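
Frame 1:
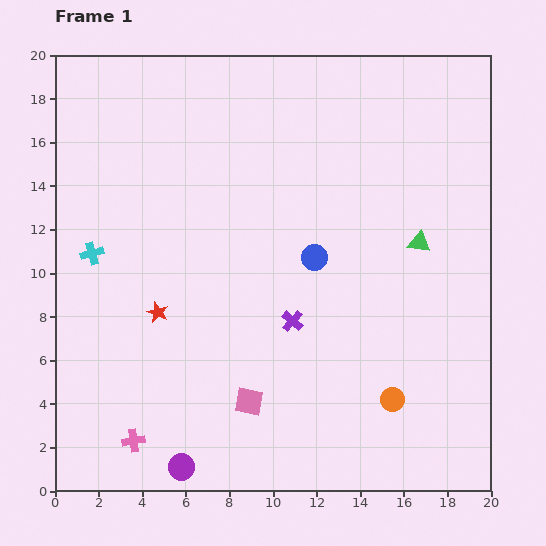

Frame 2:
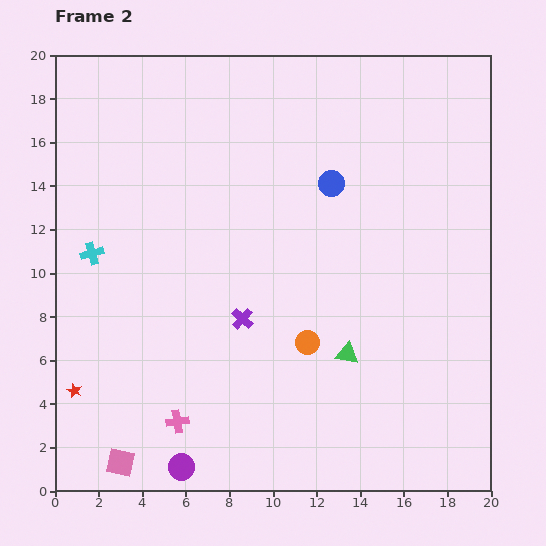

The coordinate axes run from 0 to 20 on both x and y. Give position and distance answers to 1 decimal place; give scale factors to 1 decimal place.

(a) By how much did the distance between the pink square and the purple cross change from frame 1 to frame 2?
+4.5

Distance in frame 1: 4.2. Distance in frame 2: 8.7.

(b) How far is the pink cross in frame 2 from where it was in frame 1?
2.2

The pink cross moved from (3.6, 2.3) to (5.6, 3.2), a distance of √(2.0² + 0.9²) ≈ 2.2.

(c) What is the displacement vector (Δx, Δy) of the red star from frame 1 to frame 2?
(-3.8, -3.6)

The red star was at (4.7, 8.2) in frame 1 and (0.9, 4.6) in frame 2.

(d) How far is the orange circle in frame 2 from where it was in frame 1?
4.7

The orange circle moved from (15.5, 4.2) to (11.6, 6.8), a distance of √(3.9² + 2.6²) ≈ 4.7.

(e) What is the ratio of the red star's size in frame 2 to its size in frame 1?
0.7×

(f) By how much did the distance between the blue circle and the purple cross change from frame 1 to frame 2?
+4.3

Distance in frame 1: 3.1. Distance in frame 2: 7.4.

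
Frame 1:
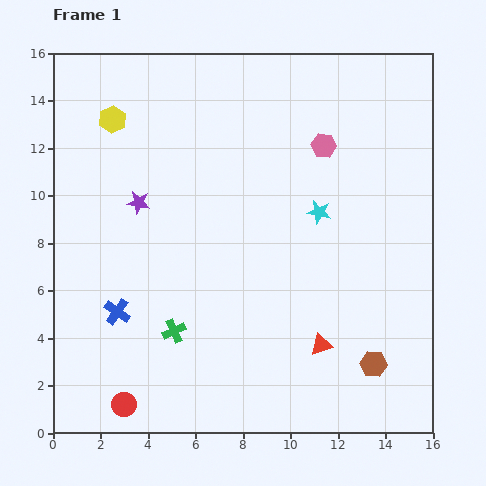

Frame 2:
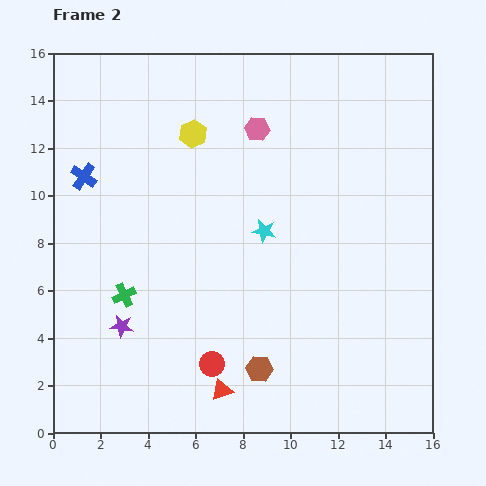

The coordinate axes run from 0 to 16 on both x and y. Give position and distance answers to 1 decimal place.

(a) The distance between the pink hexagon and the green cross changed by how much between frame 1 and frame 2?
-1.0

Distance in frame 1: 10.0. Distance in frame 2: 9.0.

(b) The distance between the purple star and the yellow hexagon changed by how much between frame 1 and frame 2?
+4.9

Distance in frame 1: 3.7. Distance in frame 2: 8.6.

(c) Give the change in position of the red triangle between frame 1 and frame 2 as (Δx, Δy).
(-4.2, -1.9)

The red triangle was at (11.3, 3.7) in frame 1 and (7.1, 1.8) in frame 2.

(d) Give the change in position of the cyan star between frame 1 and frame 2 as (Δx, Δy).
(-2.3, -0.8)

The cyan star was at (11.2, 9.3) in frame 1 and (8.9, 8.5) in frame 2.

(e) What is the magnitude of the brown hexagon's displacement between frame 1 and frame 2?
4.8

The brown hexagon moved from (13.5, 2.9) to (8.7, 2.7), a distance of √(4.8² + 0.2²) ≈ 4.8.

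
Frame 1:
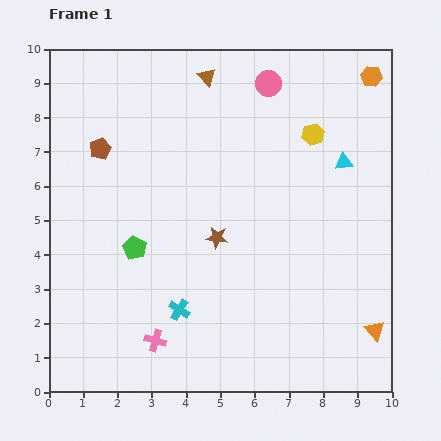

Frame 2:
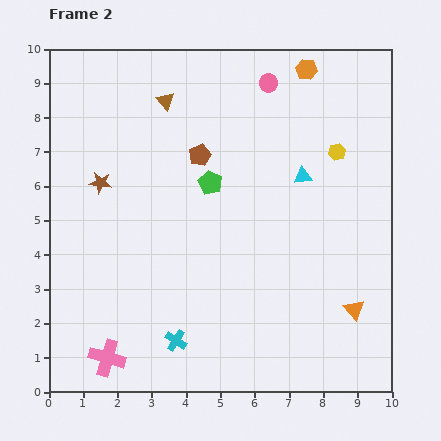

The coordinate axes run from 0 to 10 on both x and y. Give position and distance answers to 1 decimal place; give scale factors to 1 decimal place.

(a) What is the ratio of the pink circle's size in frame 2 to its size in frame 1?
0.7×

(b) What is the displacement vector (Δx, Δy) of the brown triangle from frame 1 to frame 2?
(-1.2, -0.7)

The brown triangle was at (4.6, 9.2) in frame 1 and (3.4, 8.5) in frame 2.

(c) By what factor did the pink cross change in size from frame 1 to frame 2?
1.7×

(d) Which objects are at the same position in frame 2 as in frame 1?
the pink circle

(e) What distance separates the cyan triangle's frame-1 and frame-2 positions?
1.3

The cyan triangle moved from (8.6, 6.7) to (7.4, 6.3), a distance of √(1.2² + 0.4²) ≈ 1.3.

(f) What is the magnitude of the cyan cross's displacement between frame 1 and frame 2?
0.9

The cyan cross moved from (3.8, 2.4) to (3.7, 1.5), a distance of √(0.1² + 0.9²) ≈ 0.9.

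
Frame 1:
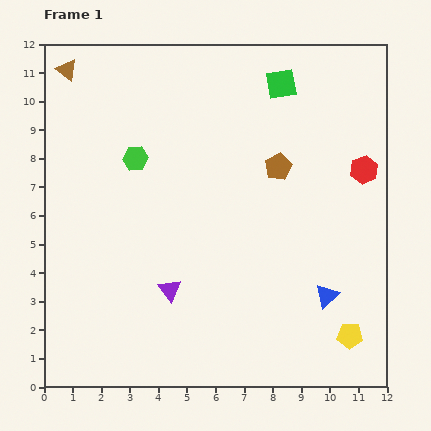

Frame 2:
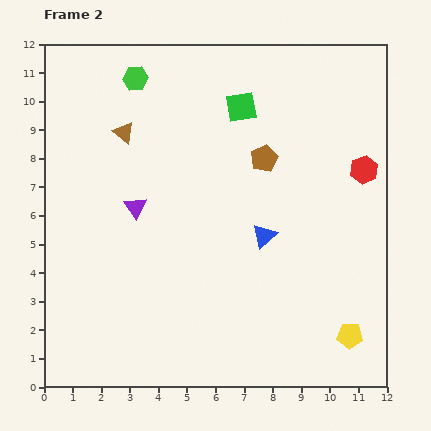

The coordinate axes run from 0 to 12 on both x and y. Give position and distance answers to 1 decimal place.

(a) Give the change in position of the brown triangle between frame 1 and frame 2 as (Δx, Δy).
(2.0, -2.2)

The brown triangle was at (0.8, 11.1) in frame 1 and (2.8, 8.9) in frame 2.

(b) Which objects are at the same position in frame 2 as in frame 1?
the yellow pentagon, the red hexagon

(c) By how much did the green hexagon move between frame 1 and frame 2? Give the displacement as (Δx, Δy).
(0.0, 2.8)

The green hexagon was at (3.2, 8.0) in frame 1 and (3.2, 10.8) in frame 2.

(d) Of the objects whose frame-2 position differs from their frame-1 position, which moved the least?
the brown pentagon

(moved 0.6)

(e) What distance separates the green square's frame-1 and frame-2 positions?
1.6

The green square moved from (8.3, 10.6) to (6.9, 9.8), a distance of √(1.4² + 0.8²) ≈ 1.6.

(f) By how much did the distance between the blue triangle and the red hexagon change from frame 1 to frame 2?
-0.4

Distance in frame 1: 4.6. Distance in frame 2: 4.2.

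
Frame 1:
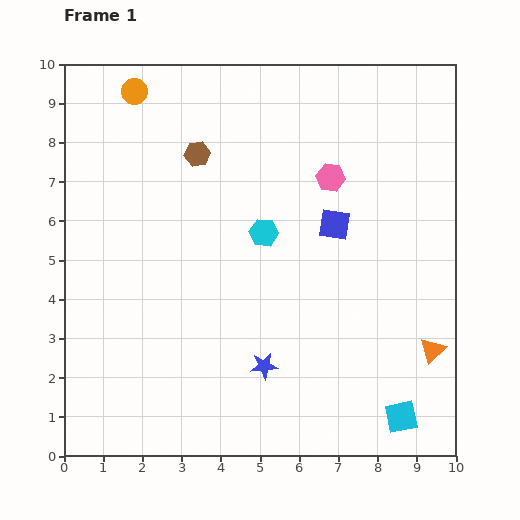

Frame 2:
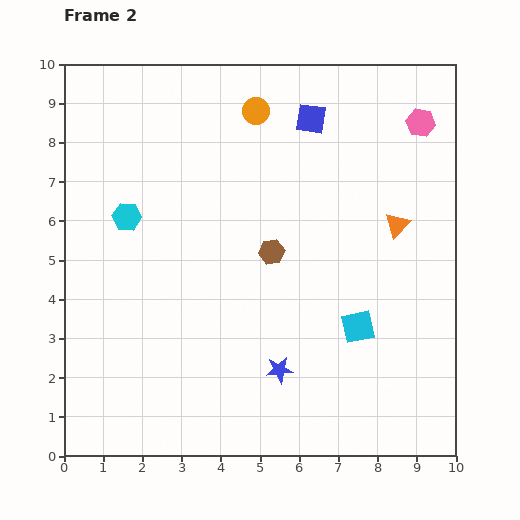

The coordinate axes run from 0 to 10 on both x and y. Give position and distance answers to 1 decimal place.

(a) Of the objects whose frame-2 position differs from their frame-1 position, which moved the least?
the blue star

(moved 0.4)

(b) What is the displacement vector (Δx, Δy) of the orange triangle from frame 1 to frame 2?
(-0.9, 3.2)

The orange triangle was at (9.4, 2.7) in frame 1 and (8.5, 5.9) in frame 2.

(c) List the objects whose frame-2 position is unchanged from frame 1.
none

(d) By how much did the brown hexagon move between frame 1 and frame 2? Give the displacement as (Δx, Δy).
(1.9, -2.5)

The brown hexagon was at (3.4, 7.7) in frame 1 and (5.3, 5.2) in frame 2.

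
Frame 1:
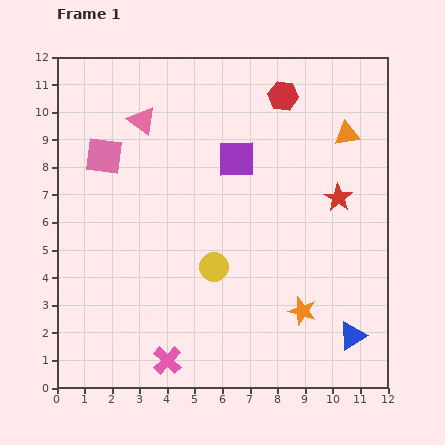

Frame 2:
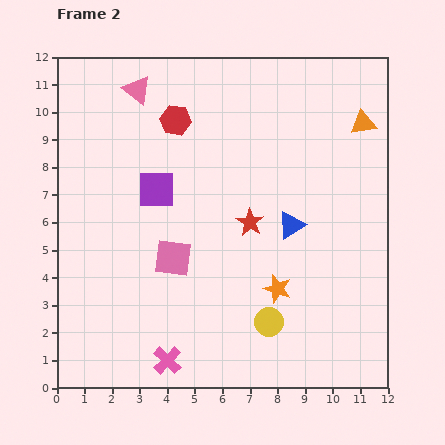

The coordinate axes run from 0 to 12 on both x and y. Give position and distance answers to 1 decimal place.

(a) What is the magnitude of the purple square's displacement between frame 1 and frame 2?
3.1

The purple square moved from (6.5, 8.3) to (3.6, 7.2), a distance of √(2.9² + 1.1²) ≈ 3.1.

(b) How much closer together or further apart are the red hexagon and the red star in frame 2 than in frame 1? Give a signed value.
+0.4

Distance in frame 1: 4.2. Distance in frame 2: 4.6.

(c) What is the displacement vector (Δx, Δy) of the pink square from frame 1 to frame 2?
(2.5, -3.7)

The pink square was at (1.7, 8.4) in frame 1 and (4.2, 4.7) in frame 2.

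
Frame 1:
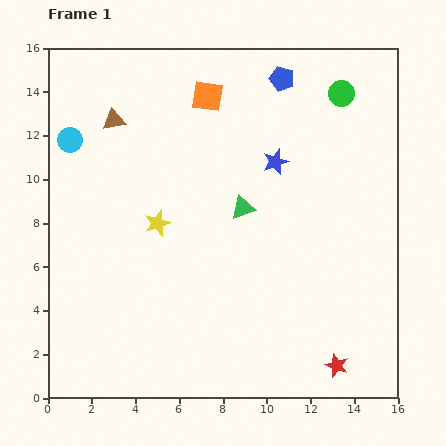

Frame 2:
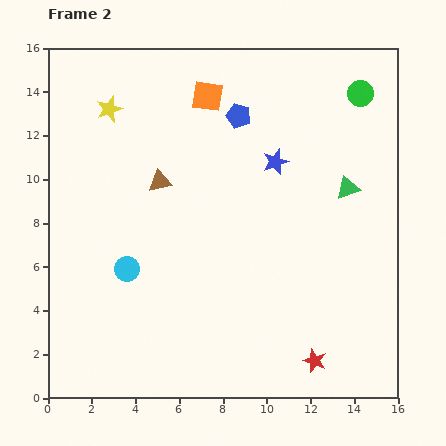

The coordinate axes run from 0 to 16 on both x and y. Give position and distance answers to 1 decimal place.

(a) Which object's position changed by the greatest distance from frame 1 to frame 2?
the cyan circle

(moved 6.4; next 5.6)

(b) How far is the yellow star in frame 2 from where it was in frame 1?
5.6

The yellow star moved from (5.0, 8.0) to (2.8, 13.2), a distance of √(2.2² + 5.2²) ≈ 5.6.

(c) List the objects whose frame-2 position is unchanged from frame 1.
the orange square, the blue star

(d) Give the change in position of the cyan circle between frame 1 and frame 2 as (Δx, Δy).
(2.6, -5.9)

The cyan circle was at (1.0, 11.8) in frame 1 and (3.6, 5.9) in frame 2.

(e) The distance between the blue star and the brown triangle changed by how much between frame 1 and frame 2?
-2.2

Distance in frame 1: 7.6. Distance in frame 2: 5.4.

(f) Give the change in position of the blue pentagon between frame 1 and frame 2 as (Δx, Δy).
(-2.0, -1.7)

The blue pentagon was at (10.7, 14.6) in frame 1 and (8.7, 12.9) in frame 2.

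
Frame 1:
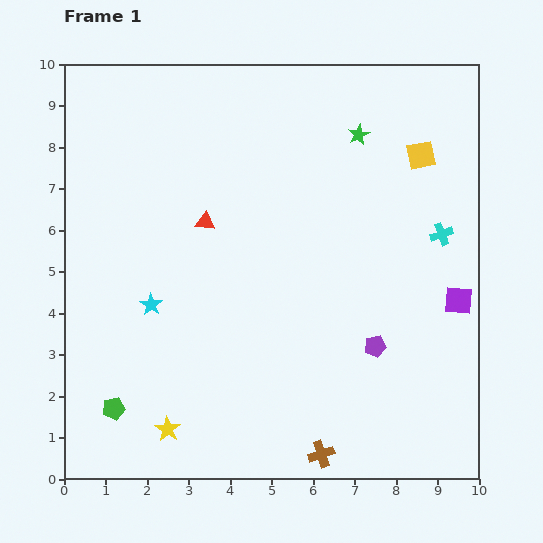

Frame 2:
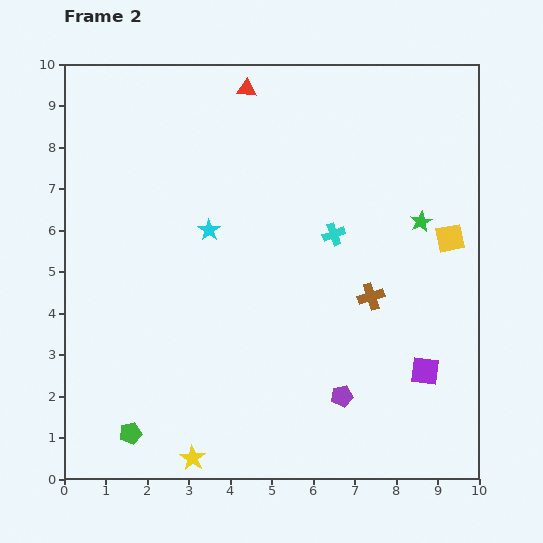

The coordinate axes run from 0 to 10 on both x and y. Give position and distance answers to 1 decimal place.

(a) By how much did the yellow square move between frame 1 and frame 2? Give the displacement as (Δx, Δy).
(0.7, -2.0)

The yellow square was at (8.6, 7.8) in frame 1 and (9.3, 5.8) in frame 2.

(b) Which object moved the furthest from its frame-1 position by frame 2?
the brown cross

(moved 4.0; next 3.4)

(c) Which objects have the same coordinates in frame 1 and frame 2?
none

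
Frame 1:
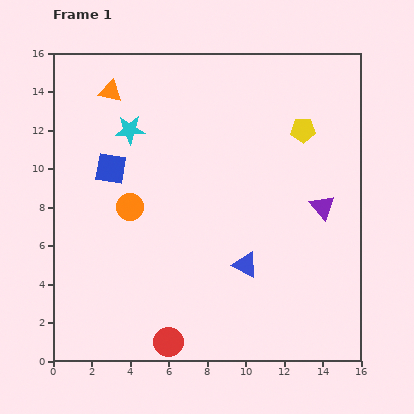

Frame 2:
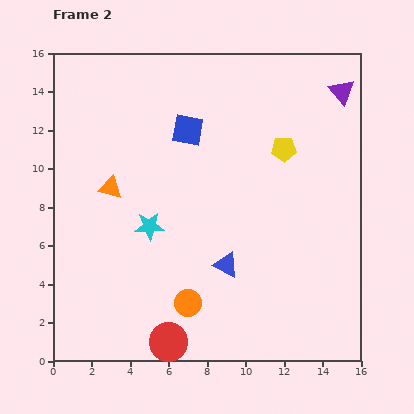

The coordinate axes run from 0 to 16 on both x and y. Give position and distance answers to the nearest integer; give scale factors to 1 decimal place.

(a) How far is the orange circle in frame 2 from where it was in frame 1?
6

The orange circle moved from (4, 8) to (7, 3), a distance of √(3² + 5²) ≈ 6.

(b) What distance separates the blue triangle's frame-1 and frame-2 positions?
1

The blue triangle moved from (10, 5) to (9, 5), a distance of √(1² + 0²) ≈ 1.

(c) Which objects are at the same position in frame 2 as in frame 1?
the red circle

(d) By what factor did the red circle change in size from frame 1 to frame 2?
1.3×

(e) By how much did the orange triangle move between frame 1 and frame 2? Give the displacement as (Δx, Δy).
(0, -5)

The orange triangle was at (3, 14) in frame 1 and (3, 9) in frame 2.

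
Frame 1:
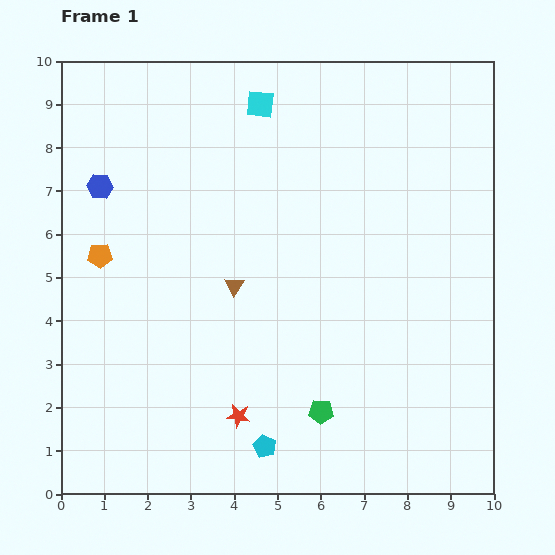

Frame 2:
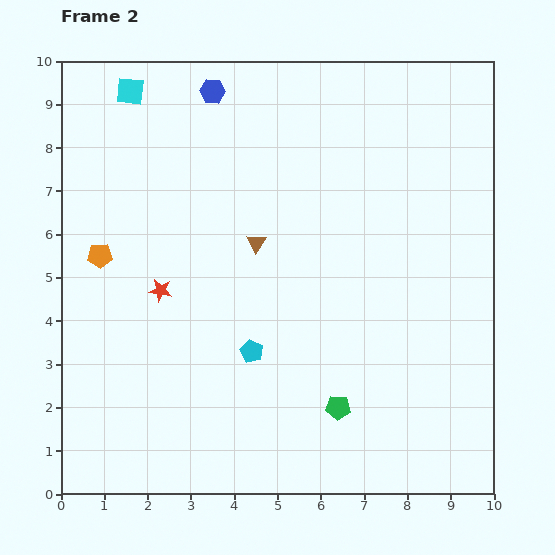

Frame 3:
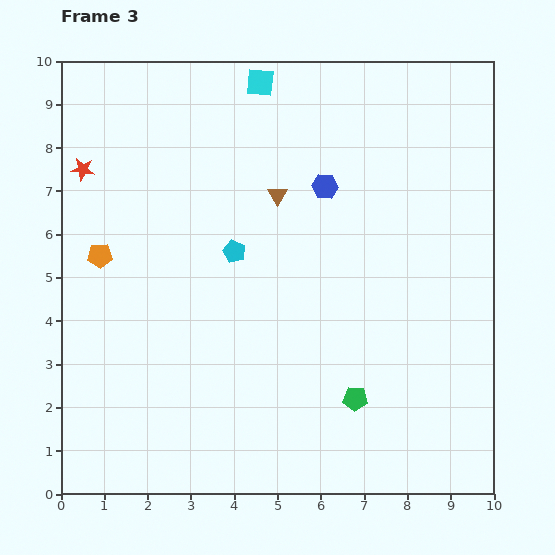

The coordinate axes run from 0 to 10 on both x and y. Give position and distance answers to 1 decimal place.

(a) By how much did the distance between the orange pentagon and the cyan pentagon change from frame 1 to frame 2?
-1.7

Distance in frame 1: 5.8. Distance in frame 2: 4.1.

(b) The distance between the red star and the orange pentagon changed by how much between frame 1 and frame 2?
-3.3

Distance in frame 1: 4.9. Distance in frame 2: 1.6.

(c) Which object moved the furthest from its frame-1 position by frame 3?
the red star

(moved 6.7; next 5.2)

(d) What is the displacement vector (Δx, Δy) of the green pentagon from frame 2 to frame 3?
(0.4, 0.2)

The green pentagon was at (6.4, 2.0) in frame 2 and (6.8, 2.2) in frame 3.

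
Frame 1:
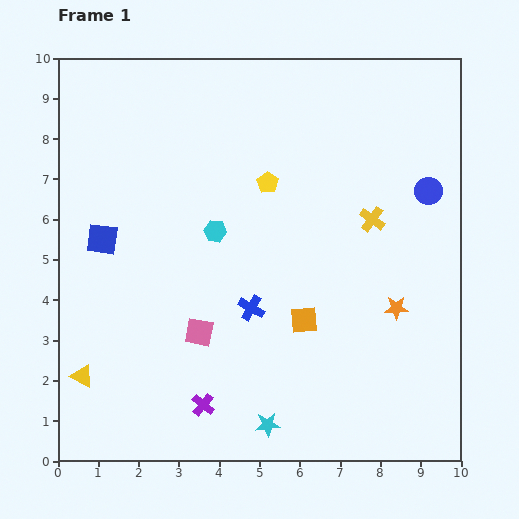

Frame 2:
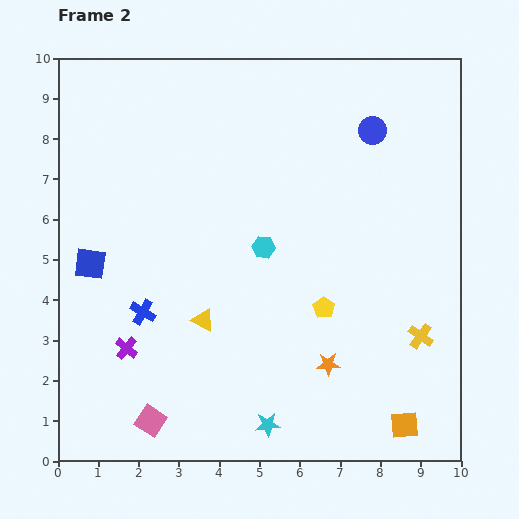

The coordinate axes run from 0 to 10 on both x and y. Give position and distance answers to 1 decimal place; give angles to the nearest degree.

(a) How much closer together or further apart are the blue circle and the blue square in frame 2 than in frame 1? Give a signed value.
-0.5

Distance in frame 1: 8.2. Distance in frame 2: 7.7.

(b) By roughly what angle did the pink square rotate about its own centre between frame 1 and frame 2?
23° clockwise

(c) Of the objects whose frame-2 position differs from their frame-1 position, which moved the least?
the blue square

(moved 0.7)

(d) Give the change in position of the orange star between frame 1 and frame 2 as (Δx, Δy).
(-1.7, -1.4)

The orange star was at (8.4, 3.8) in frame 1 and (6.7, 2.4) in frame 2.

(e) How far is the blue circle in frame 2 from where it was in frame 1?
2.1

The blue circle moved from (9.2, 6.7) to (7.8, 8.2), a distance of √(1.4² + 1.5²) ≈ 2.1.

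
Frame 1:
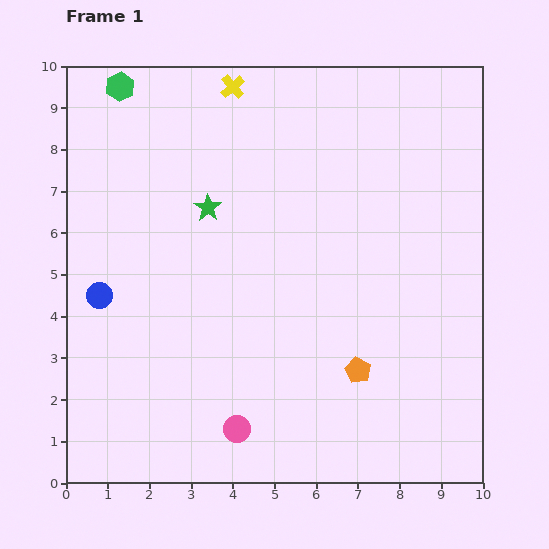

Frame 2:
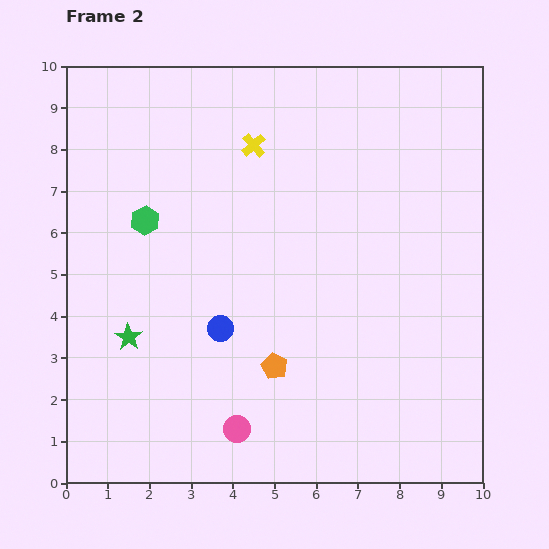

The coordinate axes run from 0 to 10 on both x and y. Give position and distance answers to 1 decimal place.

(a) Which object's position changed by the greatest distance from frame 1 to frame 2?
the green star

(moved 3.6; next 3.3)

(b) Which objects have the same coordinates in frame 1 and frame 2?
the pink circle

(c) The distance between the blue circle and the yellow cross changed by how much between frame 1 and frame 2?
-1.4

Distance in frame 1: 5.9. Distance in frame 2: 4.5.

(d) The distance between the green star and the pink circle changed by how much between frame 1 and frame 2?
-1.9

Distance in frame 1: 5.3. Distance in frame 2: 3.4.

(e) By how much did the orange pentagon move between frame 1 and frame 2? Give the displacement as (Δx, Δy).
(-2.0, 0.1)

The orange pentagon was at (7.0, 2.7) in frame 1 and (5.0, 2.8) in frame 2.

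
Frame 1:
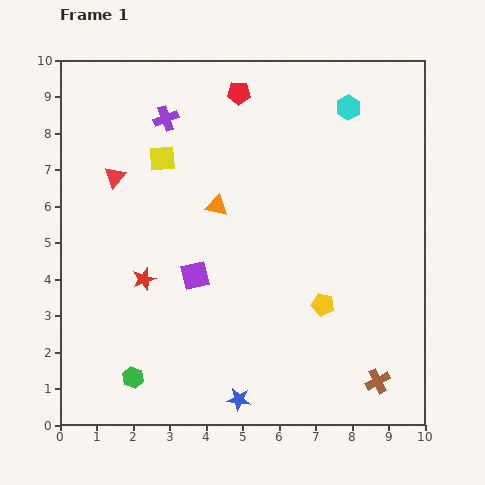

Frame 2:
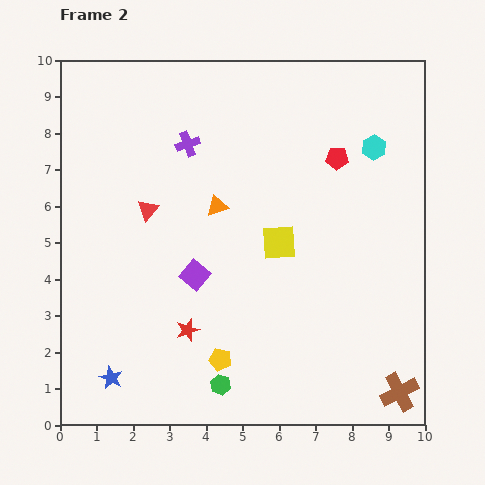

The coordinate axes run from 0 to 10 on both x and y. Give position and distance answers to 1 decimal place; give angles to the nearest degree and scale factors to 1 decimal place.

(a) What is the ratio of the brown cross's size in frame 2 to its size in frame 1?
1.6×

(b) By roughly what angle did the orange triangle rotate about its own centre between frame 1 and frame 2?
31° counter-clockwise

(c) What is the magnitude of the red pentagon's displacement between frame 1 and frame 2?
3.2

The red pentagon moved from (4.9, 9.1) to (7.6, 7.3), a distance of √(2.7² + 1.8²) ≈ 3.2.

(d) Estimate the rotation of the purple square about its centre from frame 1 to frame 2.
36° counter-clockwise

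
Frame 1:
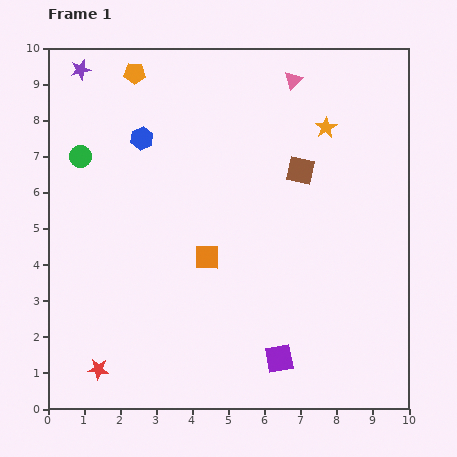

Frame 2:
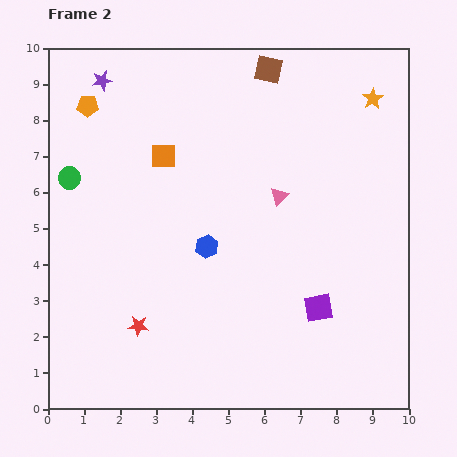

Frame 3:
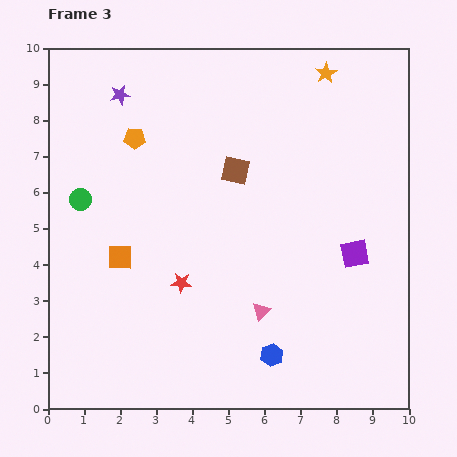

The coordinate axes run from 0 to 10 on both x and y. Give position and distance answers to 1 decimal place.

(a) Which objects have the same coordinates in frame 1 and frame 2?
none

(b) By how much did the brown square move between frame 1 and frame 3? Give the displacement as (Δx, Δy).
(-1.8, 0.0)

The brown square was at (7.0, 6.6) in frame 1 and (5.2, 6.6) in frame 3.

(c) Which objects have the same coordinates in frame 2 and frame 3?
none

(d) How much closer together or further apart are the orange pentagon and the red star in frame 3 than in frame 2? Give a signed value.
-2.1

Distance in frame 2: 6.3. Distance in frame 3: 4.2.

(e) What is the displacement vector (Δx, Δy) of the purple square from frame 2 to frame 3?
(1.0, 1.5)

The purple square was at (7.5, 2.8) in frame 2 and (8.5, 4.3) in frame 3.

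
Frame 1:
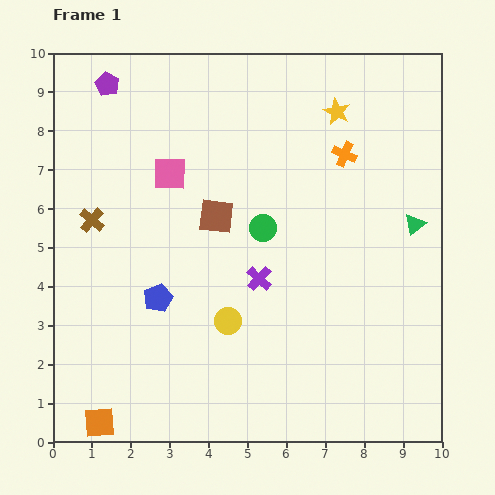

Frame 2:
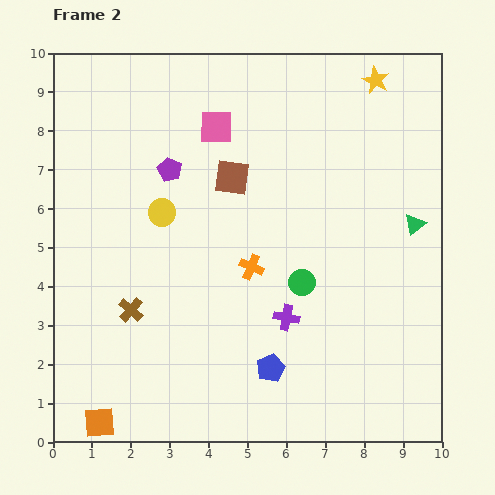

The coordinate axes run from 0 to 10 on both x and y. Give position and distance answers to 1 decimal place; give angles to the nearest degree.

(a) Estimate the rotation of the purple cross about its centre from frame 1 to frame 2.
32° counter-clockwise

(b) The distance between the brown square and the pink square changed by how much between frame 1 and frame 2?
-0.2

Distance in frame 1: 1.6. Distance in frame 2: 1.4.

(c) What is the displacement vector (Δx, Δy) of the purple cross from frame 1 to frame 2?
(0.7, -1.0)

The purple cross was at (5.3, 4.2) in frame 1 and (6.0, 3.2) in frame 2.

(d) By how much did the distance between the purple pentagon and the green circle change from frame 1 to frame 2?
-0.9

Distance in frame 1: 5.4. Distance in frame 2: 4.5.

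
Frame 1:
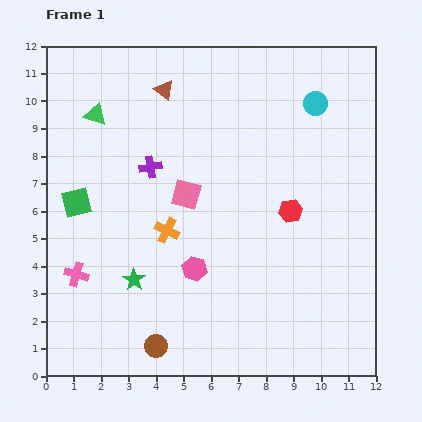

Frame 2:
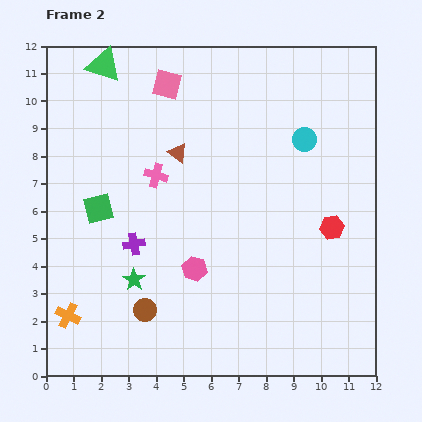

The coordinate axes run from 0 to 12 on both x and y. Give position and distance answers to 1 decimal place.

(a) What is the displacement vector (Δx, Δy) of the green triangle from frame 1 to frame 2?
(0.3, 1.8)

The green triangle was at (1.8, 9.5) in frame 1 and (2.1, 11.3) in frame 2.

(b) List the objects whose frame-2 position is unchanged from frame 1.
the green star, the pink hexagon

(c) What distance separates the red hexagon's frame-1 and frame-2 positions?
1.6

The red hexagon moved from (8.9, 6.0) to (10.4, 5.4), a distance of √(1.5² + 0.6²) ≈ 1.6.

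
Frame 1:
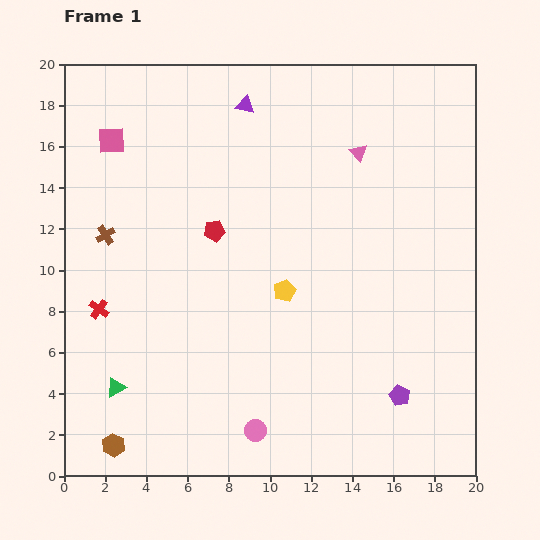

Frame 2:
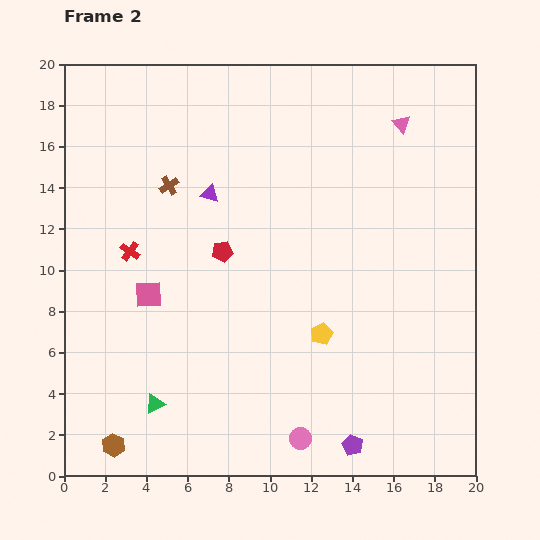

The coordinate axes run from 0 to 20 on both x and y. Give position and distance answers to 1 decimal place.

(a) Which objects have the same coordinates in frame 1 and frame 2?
the brown hexagon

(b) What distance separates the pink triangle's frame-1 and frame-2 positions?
2.5

The pink triangle moved from (14.3, 15.7) to (16.4, 17.1), a distance of √(2.1² + 1.4²) ≈ 2.5.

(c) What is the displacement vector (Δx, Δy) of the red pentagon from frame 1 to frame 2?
(0.4, -1.0)

The red pentagon was at (7.3, 11.9) in frame 1 and (7.7, 10.9) in frame 2.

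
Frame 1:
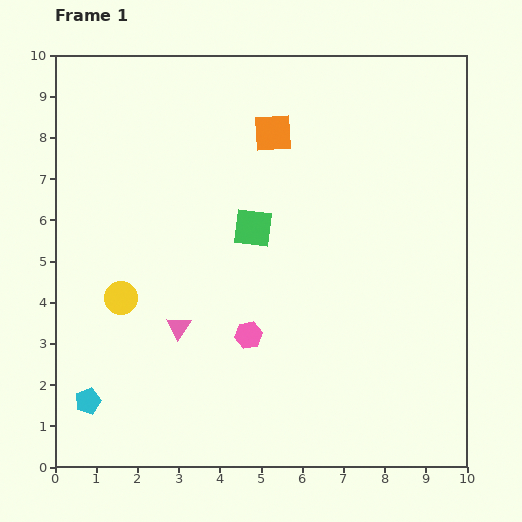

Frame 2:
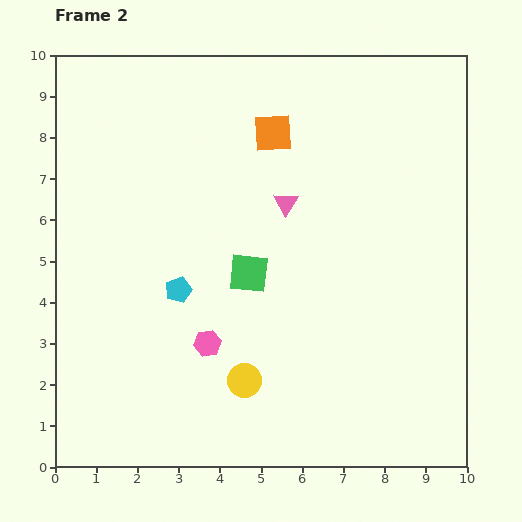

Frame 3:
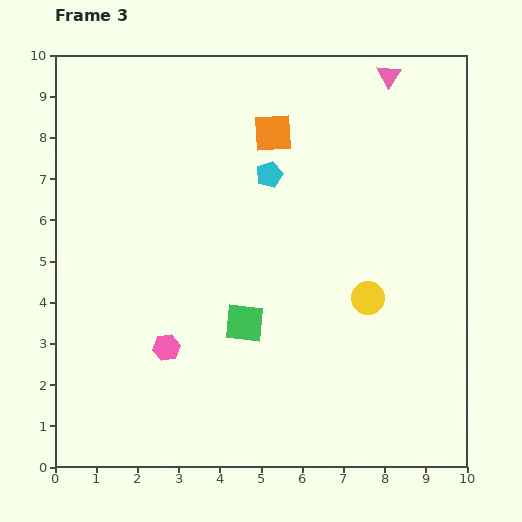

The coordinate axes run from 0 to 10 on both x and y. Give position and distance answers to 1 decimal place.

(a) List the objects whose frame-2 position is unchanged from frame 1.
the orange square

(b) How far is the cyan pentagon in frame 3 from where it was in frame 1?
7.0

The cyan pentagon moved from (0.8, 1.6) to (5.2, 7.1), a distance of √(4.4² + 5.5²) ≈ 7.0.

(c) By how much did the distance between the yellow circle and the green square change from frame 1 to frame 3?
-0.5

Distance in frame 1: 3.6. Distance in frame 3: 3.1.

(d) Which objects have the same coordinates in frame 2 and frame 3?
the orange square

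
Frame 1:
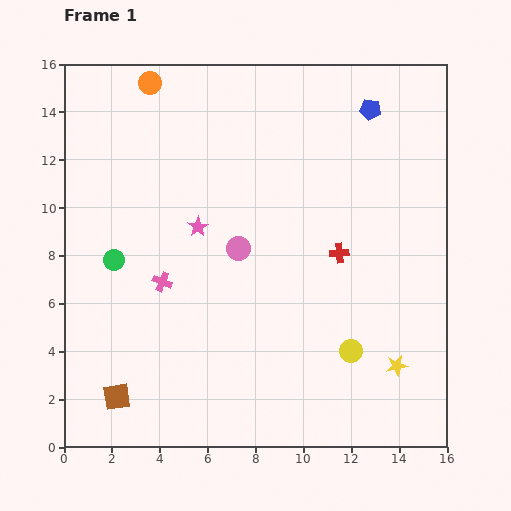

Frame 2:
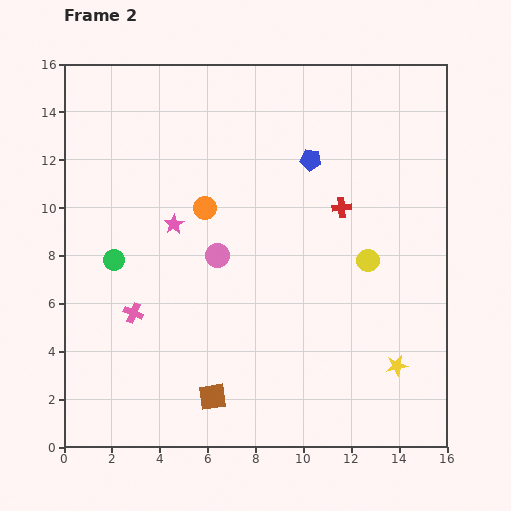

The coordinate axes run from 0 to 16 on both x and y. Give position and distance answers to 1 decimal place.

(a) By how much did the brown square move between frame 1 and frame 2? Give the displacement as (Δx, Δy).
(4.0, 0.0)

The brown square was at (2.2, 2.1) in frame 1 and (6.2, 2.1) in frame 2.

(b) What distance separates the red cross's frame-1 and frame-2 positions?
1.9

The red cross moved from (11.5, 8.1) to (11.6, 10.0), a distance of √(0.1² + 1.9²) ≈ 1.9.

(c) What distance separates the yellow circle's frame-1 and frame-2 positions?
3.9

The yellow circle moved from (12.0, 4.0) to (12.7, 7.8), a distance of √(0.7² + 3.8²) ≈ 3.9.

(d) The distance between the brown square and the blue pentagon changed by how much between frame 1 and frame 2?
-5.3

Distance in frame 1: 16.0. Distance in frame 2: 10.7.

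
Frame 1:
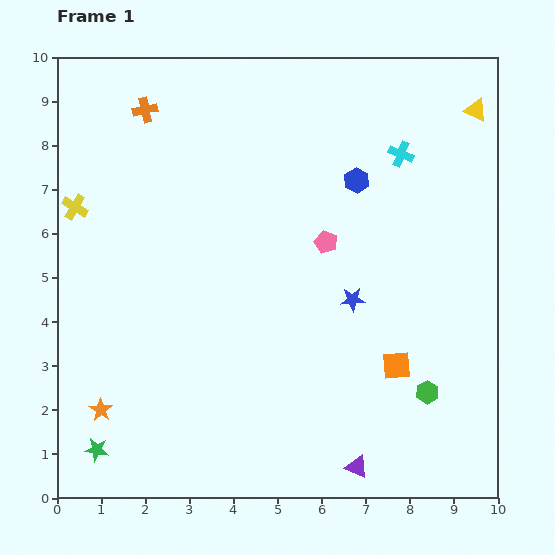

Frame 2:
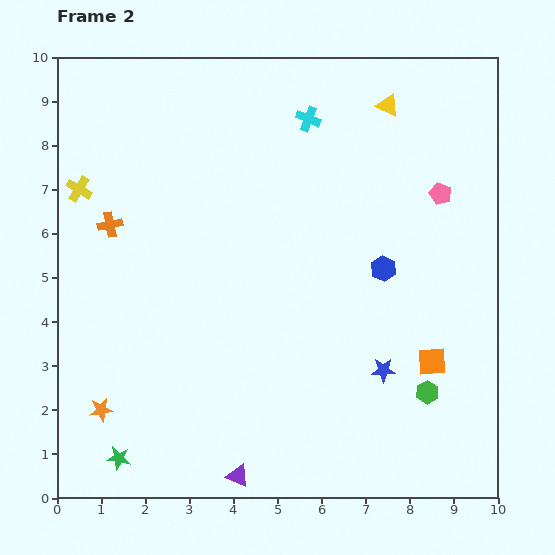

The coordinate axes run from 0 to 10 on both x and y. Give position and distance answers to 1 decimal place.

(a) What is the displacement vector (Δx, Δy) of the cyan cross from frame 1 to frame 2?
(-2.1, 0.8)

The cyan cross was at (7.8, 7.8) in frame 1 and (5.7, 8.6) in frame 2.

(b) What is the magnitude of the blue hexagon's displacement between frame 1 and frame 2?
2.1

The blue hexagon moved from (6.8, 7.2) to (7.4, 5.2), a distance of √(0.6² + 2.0²) ≈ 2.1.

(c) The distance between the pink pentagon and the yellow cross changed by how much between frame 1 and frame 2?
+2.4

Distance in frame 1: 5.8. Distance in frame 2: 8.2.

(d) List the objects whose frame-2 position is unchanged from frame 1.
the green hexagon, the orange star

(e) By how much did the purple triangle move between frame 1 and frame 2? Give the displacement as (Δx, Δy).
(-2.7, -0.2)

The purple triangle was at (6.8, 0.7) in frame 1 and (4.1, 0.5) in frame 2.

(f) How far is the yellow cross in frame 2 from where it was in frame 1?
0.4

The yellow cross moved from (0.4, 6.6) to (0.5, 7.0), a distance of √(0.1² + 0.4²) ≈ 0.4.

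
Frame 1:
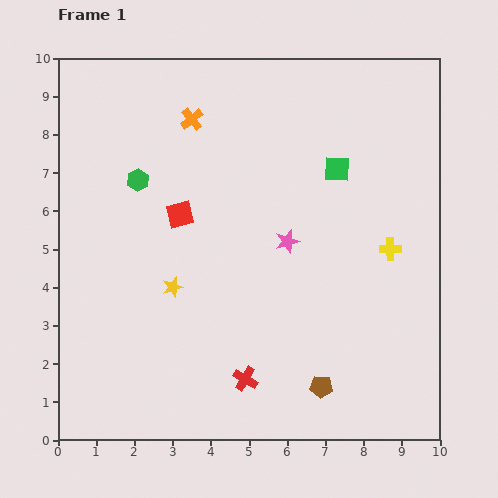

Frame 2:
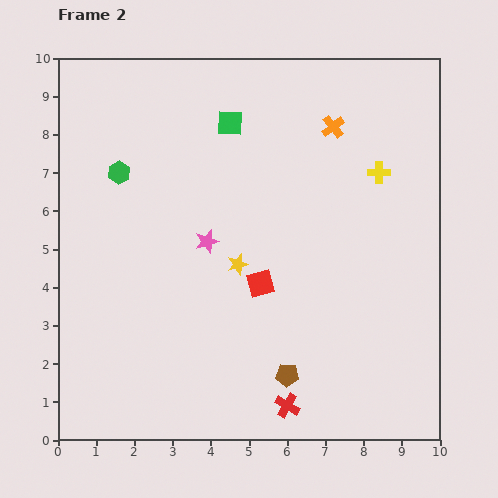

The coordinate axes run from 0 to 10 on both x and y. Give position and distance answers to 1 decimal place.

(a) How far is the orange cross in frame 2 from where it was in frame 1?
3.7

The orange cross moved from (3.5, 8.4) to (7.2, 8.2), a distance of √(3.7² + 0.2²) ≈ 3.7.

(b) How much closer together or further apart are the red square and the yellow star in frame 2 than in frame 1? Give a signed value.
-1.1

Distance in frame 1: 1.9. Distance in frame 2: 0.8.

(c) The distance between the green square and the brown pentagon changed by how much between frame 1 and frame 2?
+1.1

Distance in frame 1: 5.7. Distance in frame 2: 6.8.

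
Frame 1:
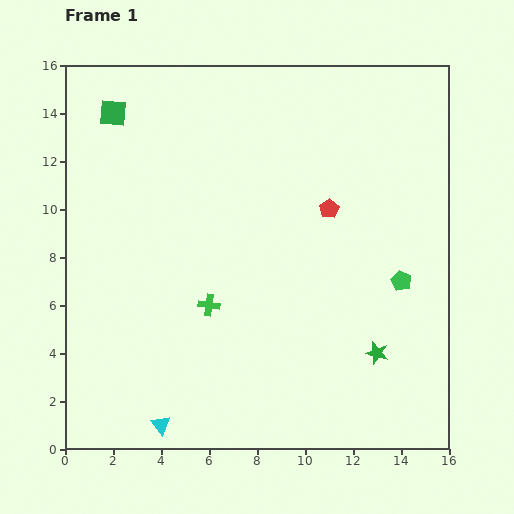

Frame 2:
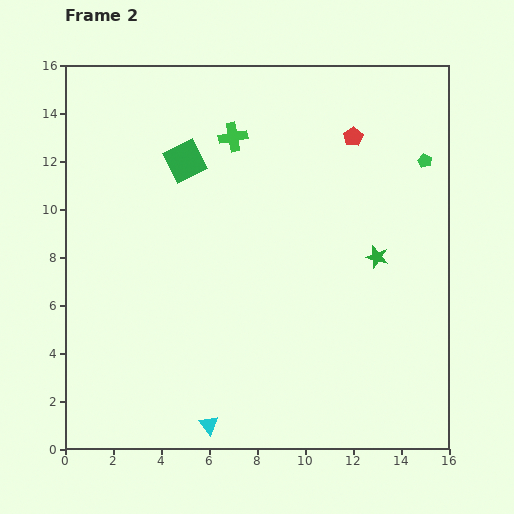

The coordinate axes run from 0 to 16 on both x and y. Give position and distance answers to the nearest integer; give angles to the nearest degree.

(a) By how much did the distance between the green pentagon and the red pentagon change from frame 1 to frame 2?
-1

Distance in frame 1: 4. Distance in frame 2: 3.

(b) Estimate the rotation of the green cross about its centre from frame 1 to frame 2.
18° counter-clockwise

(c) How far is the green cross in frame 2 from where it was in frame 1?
7

The green cross moved from (6, 6) to (7, 13), a distance of √(1² + 7²) ≈ 7.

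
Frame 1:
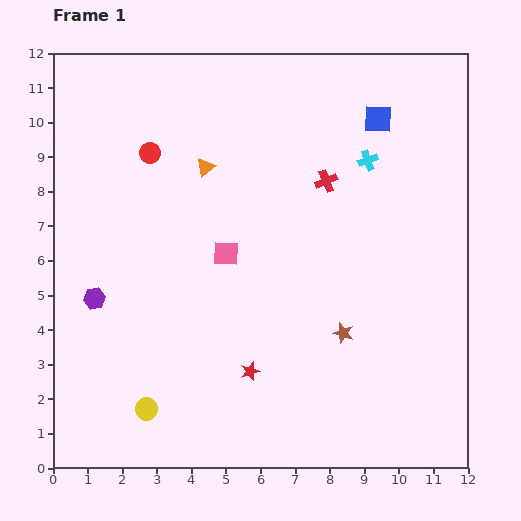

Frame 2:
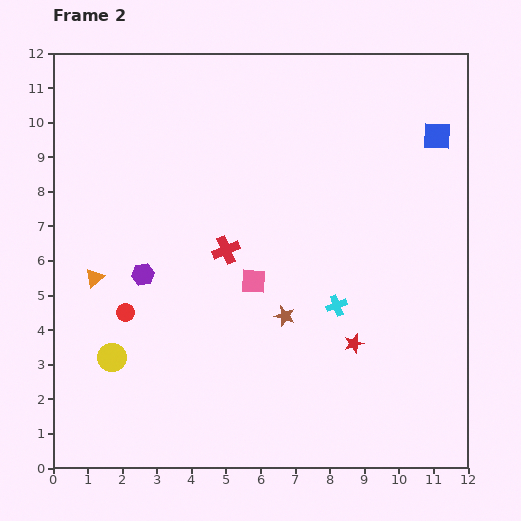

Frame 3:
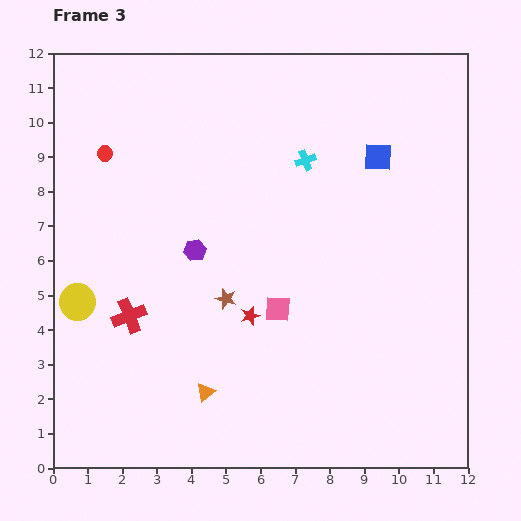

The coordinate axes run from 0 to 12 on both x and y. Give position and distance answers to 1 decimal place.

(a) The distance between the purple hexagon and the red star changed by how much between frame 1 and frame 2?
+1.4

Distance in frame 1: 5.0. Distance in frame 2: 6.4.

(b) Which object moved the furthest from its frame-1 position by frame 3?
the red cross

(moved 6.9; next 6.5)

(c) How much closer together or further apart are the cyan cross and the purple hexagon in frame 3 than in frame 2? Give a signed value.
-1.6

Distance in frame 2: 5.7. Distance in frame 3: 4.1.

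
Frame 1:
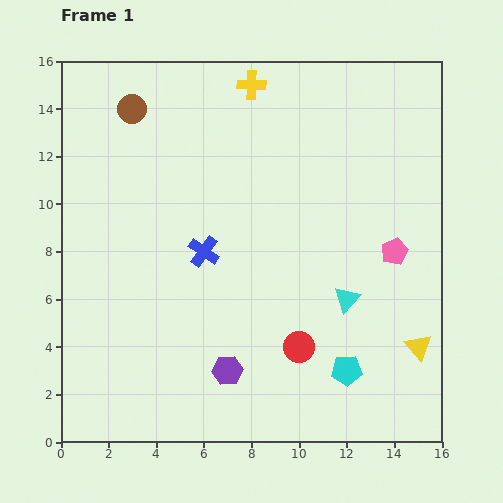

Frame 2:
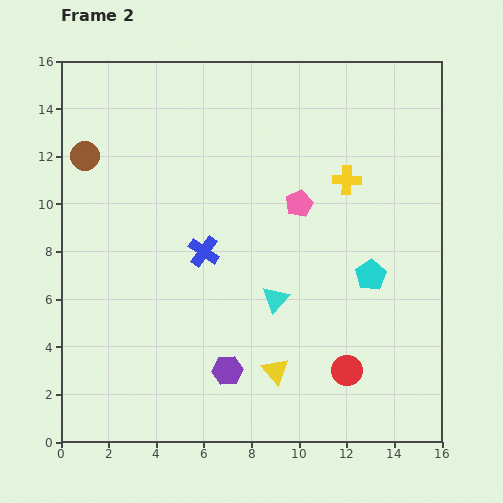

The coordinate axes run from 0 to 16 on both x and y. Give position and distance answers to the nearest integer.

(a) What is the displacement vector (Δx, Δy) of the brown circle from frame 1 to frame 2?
(-2, -2)

The brown circle was at (3, 14) in frame 1 and (1, 12) in frame 2.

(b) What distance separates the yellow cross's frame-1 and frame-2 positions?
6

The yellow cross moved from (8, 15) to (12, 11), a distance of √(4² + 4²) ≈ 6.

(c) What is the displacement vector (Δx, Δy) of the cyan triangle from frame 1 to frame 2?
(-3, 0)

The cyan triangle was at (12, 6) in frame 1 and (9, 6) in frame 2.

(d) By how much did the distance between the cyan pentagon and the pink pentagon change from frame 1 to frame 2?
-1

Distance in frame 1: 5. Distance in frame 2: 4.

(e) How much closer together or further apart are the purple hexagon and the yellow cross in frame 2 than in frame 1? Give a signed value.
-3

Distance in frame 1: 12. Distance in frame 2: 9.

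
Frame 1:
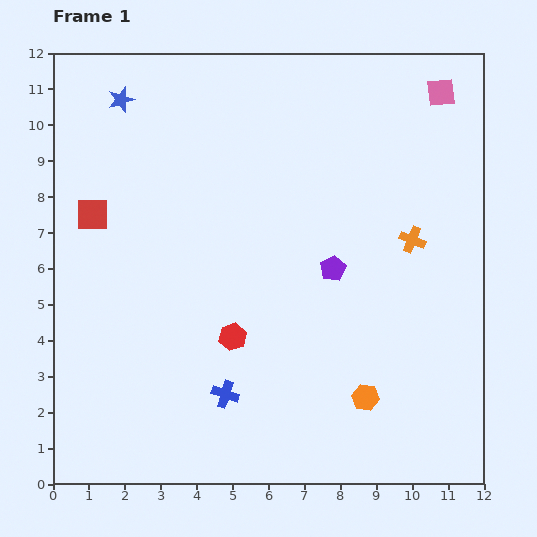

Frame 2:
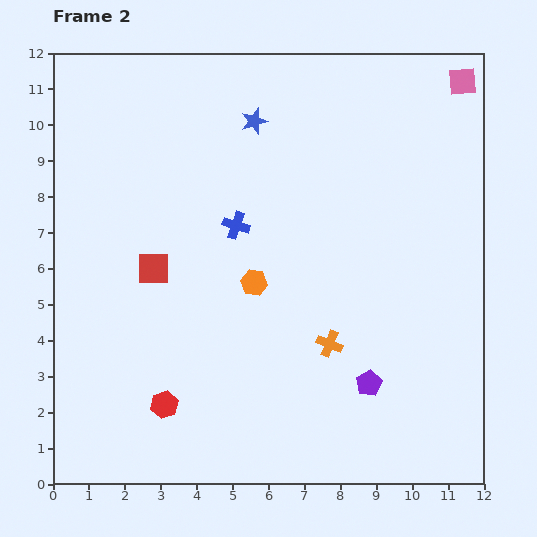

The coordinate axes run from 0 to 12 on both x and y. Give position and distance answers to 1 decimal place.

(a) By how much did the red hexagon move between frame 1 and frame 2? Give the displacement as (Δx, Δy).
(-1.9, -1.9)

The red hexagon was at (5.0, 4.1) in frame 1 and (3.1, 2.2) in frame 2.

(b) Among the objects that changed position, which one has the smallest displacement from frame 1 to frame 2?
the pink square

(moved 0.7)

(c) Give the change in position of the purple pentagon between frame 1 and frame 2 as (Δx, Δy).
(1.0, -3.2)

The purple pentagon was at (7.8, 6.0) in frame 1 and (8.8, 2.8) in frame 2.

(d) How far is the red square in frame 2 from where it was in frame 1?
2.3

The red square moved from (1.1, 7.5) to (2.8, 6.0), a distance of √(1.7² + 1.5²) ≈ 2.3.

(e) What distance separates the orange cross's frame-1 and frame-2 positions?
3.7

The orange cross moved from (10.0, 6.8) to (7.7, 3.9), a distance of √(2.3² + 2.9²) ≈ 3.7.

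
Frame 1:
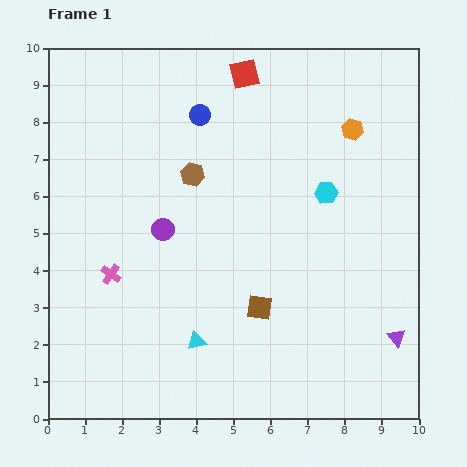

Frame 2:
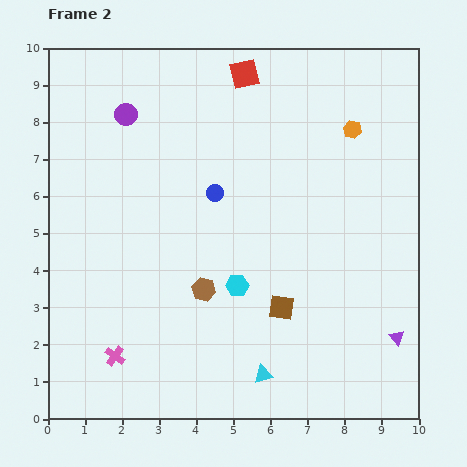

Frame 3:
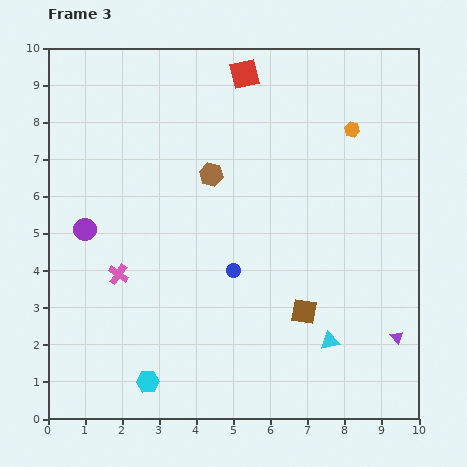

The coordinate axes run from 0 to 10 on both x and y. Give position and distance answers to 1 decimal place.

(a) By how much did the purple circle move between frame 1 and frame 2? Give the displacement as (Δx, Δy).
(-1.0, 3.1)

The purple circle was at (3.1, 5.1) in frame 1 and (2.1, 8.2) in frame 2.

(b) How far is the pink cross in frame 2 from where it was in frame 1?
2.2

The pink cross moved from (1.7, 3.9) to (1.8, 1.7), a distance of √(0.1² + 2.2²) ≈ 2.2.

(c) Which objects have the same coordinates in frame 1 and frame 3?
the purple triangle, the red square, the orange hexagon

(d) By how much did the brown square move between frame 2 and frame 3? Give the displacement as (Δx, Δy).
(0.6, -0.1)

The brown square was at (6.3, 3.0) in frame 2 and (6.9, 2.9) in frame 3.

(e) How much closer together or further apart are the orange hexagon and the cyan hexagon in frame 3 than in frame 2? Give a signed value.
+3.5

Distance in frame 2: 5.2. Distance in frame 3: 8.7.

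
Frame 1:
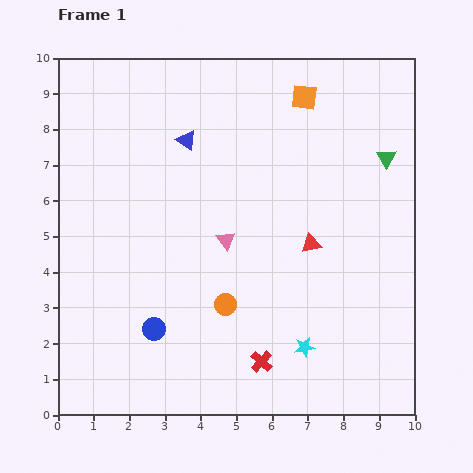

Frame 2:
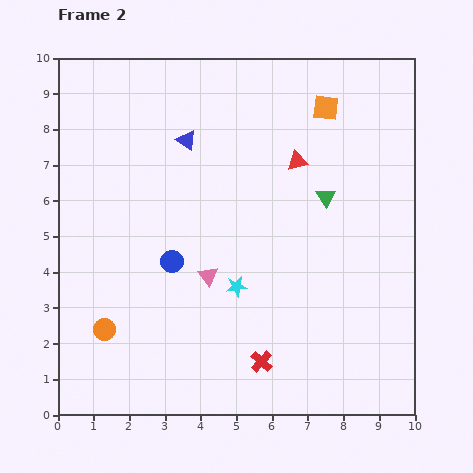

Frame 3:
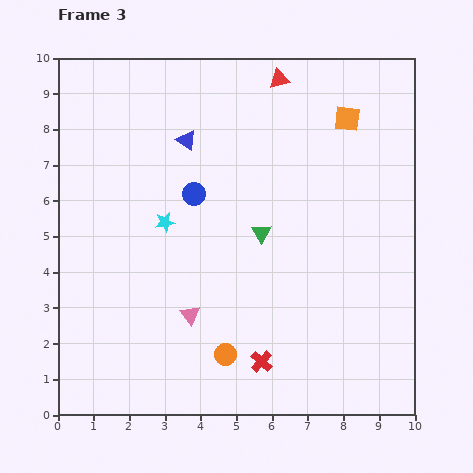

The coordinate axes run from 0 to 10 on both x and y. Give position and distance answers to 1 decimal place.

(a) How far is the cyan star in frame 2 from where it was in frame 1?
2.5

The cyan star moved from (6.9, 1.9) to (5.0, 3.6), a distance of √(1.9² + 1.7²) ≈ 2.5.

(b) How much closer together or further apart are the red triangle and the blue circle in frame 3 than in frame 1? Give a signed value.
-1.0

Distance in frame 1: 5.0. Distance in frame 3: 4.0.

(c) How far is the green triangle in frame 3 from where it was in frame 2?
2.1

The green triangle moved from (7.5, 6.1) to (5.7, 5.1), a distance of √(1.8² + 1.0²) ≈ 2.1.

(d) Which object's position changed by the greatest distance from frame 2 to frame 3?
the orange circle

(moved 3.5; next 2.7)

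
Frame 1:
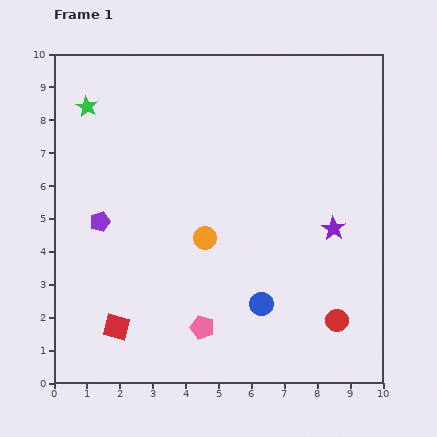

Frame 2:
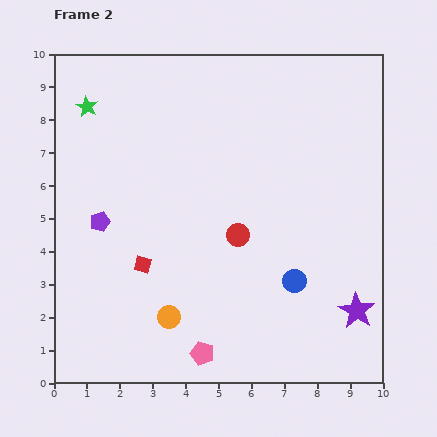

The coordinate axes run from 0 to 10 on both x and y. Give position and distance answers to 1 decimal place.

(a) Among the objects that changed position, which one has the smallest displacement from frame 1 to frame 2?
the pink pentagon

(moved 0.8)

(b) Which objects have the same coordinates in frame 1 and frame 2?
the purple pentagon, the green star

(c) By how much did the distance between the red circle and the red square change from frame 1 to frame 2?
-3.7

Distance in frame 1: 6.7. Distance in frame 2: 3.0.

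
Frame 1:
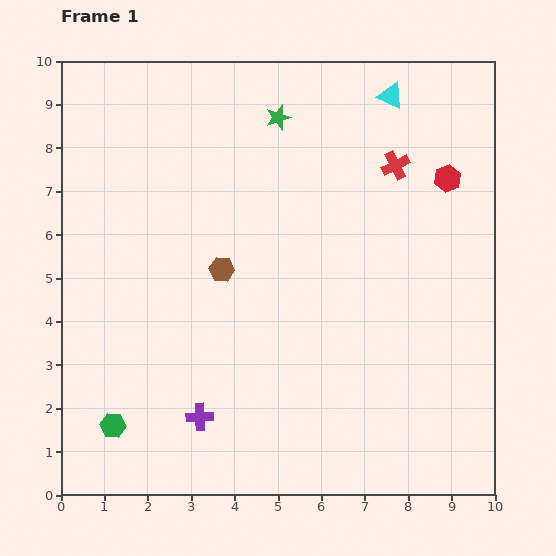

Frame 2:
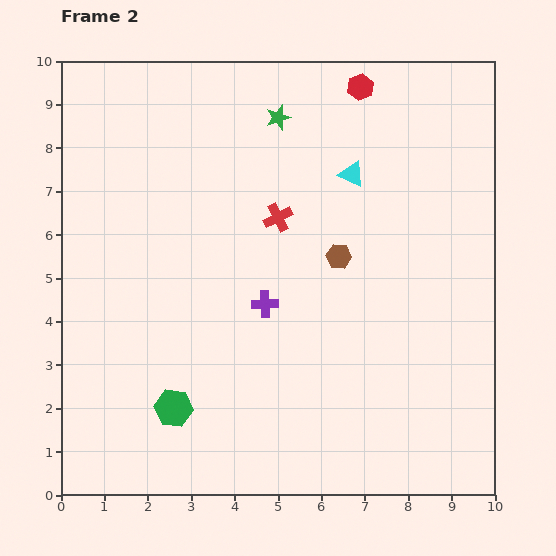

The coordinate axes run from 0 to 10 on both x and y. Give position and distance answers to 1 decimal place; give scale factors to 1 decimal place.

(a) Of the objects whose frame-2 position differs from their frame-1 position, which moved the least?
the green hexagon

(moved 1.5)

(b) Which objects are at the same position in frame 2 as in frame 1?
the green star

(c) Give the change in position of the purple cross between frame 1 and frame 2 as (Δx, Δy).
(1.5, 2.6)

The purple cross was at (3.2, 1.8) in frame 1 and (4.7, 4.4) in frame 2.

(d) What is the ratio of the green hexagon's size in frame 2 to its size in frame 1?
1.5×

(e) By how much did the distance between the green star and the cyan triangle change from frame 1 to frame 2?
-0.5

Distance in frame 1: 2.6. Distance in frame 2: 2.1.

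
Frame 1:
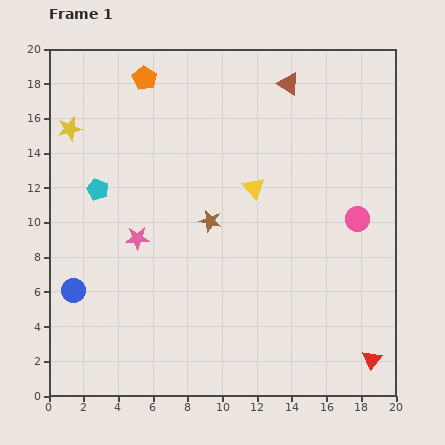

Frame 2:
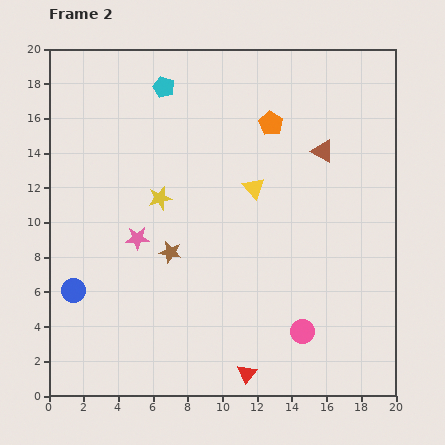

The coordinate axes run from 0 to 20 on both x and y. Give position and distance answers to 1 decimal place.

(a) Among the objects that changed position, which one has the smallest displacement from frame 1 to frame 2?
the brown star

(moved 2.9)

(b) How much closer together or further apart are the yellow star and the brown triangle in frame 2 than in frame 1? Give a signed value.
-3.1

Distance in frame 1: 12.9. Distance in frame 2: 9.8.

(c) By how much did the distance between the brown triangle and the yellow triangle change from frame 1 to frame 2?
-1.8

Distance in frame 1: 6.3. Distance in frame 2: 4.5.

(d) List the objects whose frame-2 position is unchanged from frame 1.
the pink star, the yellow triangle, the blue circle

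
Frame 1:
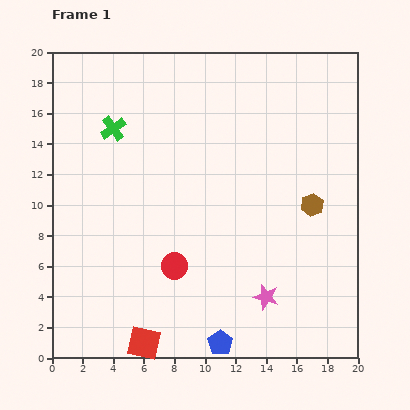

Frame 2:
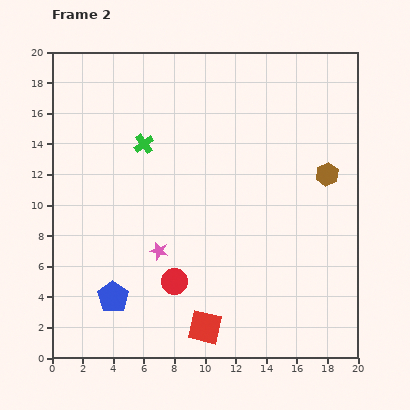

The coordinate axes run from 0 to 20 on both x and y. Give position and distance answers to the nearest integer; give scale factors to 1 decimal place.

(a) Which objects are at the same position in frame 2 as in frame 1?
none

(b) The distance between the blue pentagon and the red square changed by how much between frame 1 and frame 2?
+1

Distance in frame 1: 5. Distance in frame 2: 6.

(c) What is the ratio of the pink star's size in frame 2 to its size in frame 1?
0.7×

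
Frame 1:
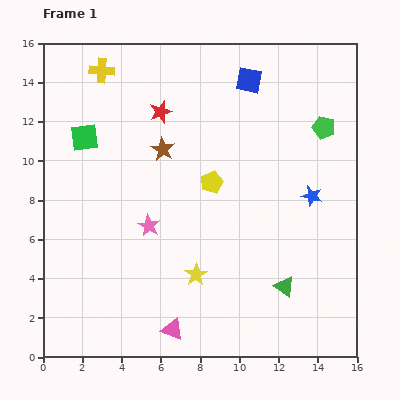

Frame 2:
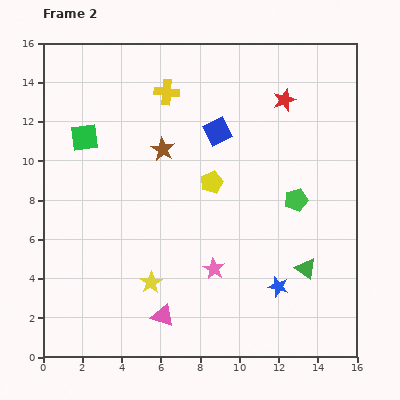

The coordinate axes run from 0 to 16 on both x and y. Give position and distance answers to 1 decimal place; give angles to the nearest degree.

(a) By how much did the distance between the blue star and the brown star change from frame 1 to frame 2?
+1.2

Distance in frame 1: 8.0. Distance in frame 2: 9.2.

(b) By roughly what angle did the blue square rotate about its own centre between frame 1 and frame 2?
39° counter-clockwise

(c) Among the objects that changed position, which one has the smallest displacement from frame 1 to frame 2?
the pink triangle

(moved 0.9)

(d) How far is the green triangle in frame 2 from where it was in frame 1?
1.4

The green triangle moved from (12.3, 3.6) to (13.4, 4.5), a distance of √(1.1² + 0.9²) ≈ 1.4.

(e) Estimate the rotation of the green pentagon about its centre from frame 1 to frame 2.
30° counter-clockwise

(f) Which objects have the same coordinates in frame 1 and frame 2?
the green square, the brown star, the yellow pentagon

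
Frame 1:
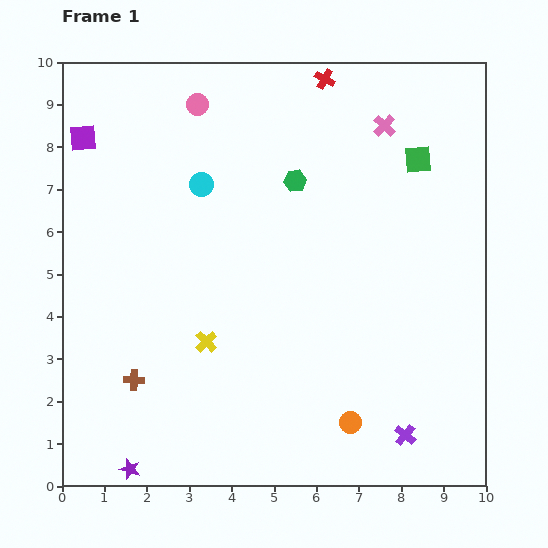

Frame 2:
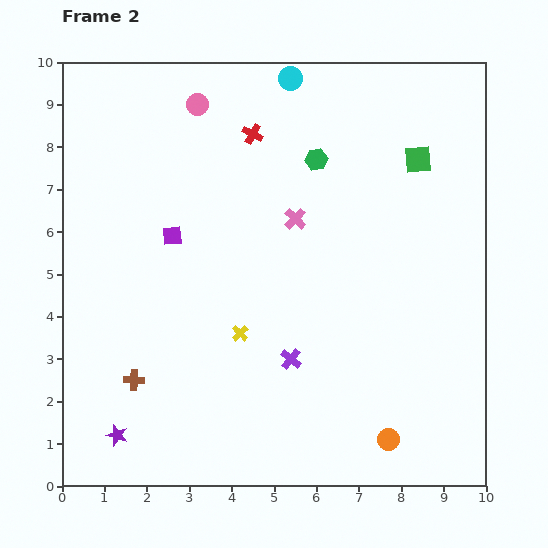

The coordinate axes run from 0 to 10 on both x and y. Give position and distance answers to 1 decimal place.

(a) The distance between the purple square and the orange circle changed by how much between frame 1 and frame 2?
-2.2

Distance in frame 1: 9.2. Distance in frame 2: 7.0.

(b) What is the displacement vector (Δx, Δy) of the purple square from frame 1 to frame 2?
(2.1, -2.3)

The purple square was at (0.5, 8.2) in frame 1 and (2.6, 5.9) in frame 2.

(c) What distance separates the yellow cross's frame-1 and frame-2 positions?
0.8

The yellow cross moved from (3.4, 3.4) to (4.2, 3.6), a distance of √(0.8² + 0.2²) ≈ 0.8.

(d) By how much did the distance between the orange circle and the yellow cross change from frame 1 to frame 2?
+0.4

Distance in frame 1: 3.9. Distance in frame 2: 4.3.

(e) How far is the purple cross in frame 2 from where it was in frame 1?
3.2

The purple cross moved from (8.1, 1.2) to (5.4, 3.0), a distance of √(2.7² + 1.8²) ≈ 3.2.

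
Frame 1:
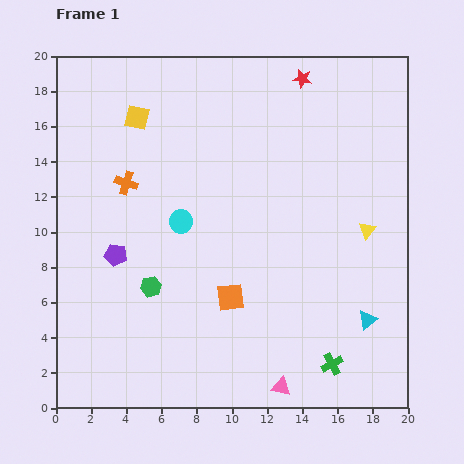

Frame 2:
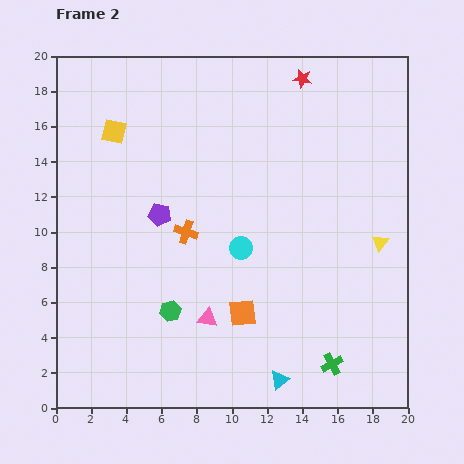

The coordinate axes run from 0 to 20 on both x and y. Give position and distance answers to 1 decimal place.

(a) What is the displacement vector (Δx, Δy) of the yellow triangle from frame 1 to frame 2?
(0.7, -0.7)

The yellow triangle was at (17.7, 10.1) in frame 1 and (18.4, 9.4) in frame 2.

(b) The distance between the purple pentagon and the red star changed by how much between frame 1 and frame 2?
-3.4

Distance in frame 1: 14.6. Distance in frame 2: 11.2.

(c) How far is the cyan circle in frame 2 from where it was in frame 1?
3.7

The cyan circle moved from (7.1, 10.6) to (10.5, 9.1), a distance of √(3.4² + 1.5²) ≈ 3.7.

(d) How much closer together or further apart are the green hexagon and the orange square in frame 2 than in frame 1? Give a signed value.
-0.4

Distance in frame 1: 4.5. Distance in frame 2: 4.1.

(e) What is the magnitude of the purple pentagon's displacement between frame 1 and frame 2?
3.4

The purple pentagon moved from (3.4, 8.7) to (5.9, 11.0), a distance of √(2.5² + 2.3²) ≈ 3.4.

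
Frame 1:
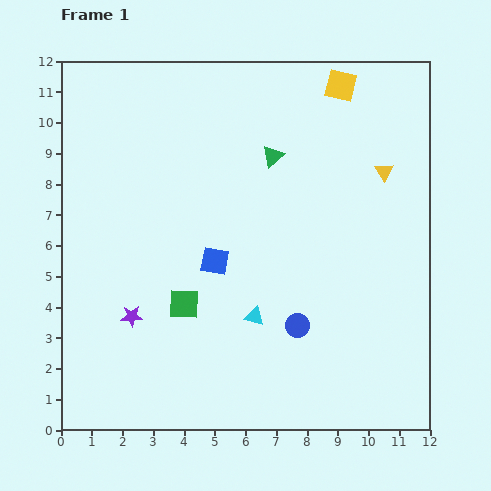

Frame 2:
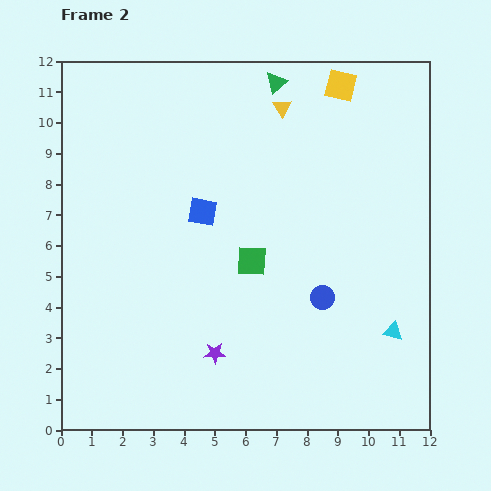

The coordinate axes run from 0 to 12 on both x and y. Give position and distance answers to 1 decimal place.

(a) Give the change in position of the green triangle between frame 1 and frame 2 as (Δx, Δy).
(0.1, 2.4)

The green triangle was at (6.9, 8.9) in frame 1 and (7.0, 11.3) in frame 2.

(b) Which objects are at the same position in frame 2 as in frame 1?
the yellow square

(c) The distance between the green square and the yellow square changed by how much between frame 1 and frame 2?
-2.3

Distance in frame 1: 8.7. Distance in frame 2: 6.4.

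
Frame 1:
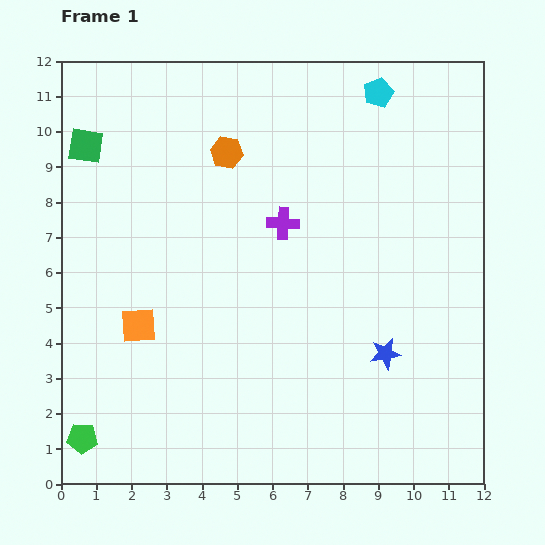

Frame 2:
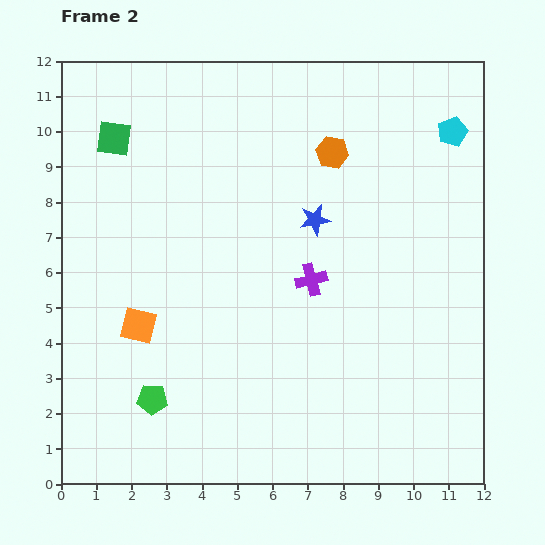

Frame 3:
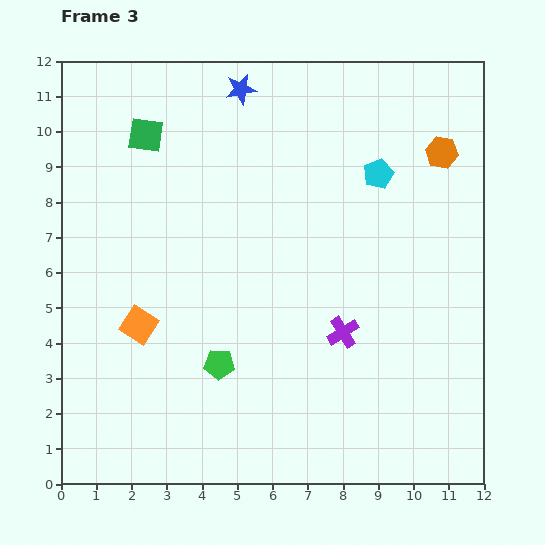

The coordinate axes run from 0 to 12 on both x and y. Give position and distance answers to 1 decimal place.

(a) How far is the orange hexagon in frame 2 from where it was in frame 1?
3.0

The orange hexagon moved from (4.7, 9.4) to (7.7, 9.4), a distance of √(3.0² + 0.0²) ≈ 3.0.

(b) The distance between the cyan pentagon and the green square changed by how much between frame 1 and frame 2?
+1.2

Distance in frame 1: 8.4. Distance in frame 2: 9.6.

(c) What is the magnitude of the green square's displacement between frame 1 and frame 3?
1.7

The green square moved from (0.7, 9.6) to (2.4, 9.9), a distance of √(1.7² + 0.3²) ≈ 1.7.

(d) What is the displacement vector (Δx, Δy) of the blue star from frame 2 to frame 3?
(-2.1, 3.7)

The blue star was at (7.2, 7.5) in frame 2 and (5.1, 11.2) in frame 3.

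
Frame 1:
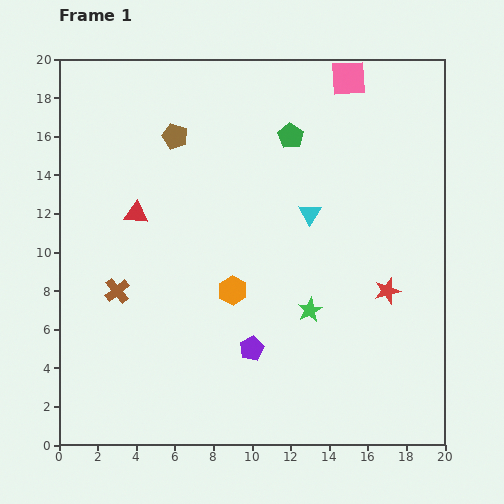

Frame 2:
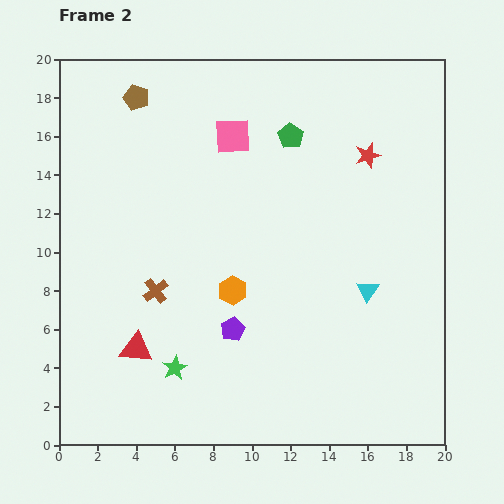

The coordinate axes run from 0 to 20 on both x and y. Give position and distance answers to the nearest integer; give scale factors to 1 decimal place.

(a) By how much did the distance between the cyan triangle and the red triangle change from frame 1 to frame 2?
+3

Distance in frame 1: 9. Distance in frame 2: 12.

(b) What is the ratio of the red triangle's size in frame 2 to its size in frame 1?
1.4×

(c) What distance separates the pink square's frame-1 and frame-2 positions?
7

The pink square moved from (15, 19) to (9, 16), a distance of √(6² + 3²) ≈ 7.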